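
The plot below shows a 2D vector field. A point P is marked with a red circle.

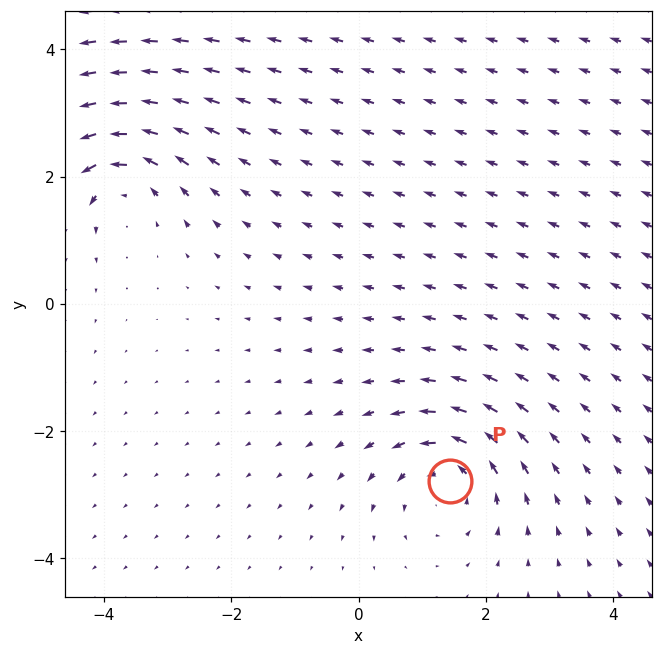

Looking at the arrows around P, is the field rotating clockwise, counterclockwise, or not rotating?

Near P at (1.4, -2.8) the arrows circulate counterclockwise. The curl (z-component) there is about +4; positive curl means counterclockwise rotation.

counterclockwise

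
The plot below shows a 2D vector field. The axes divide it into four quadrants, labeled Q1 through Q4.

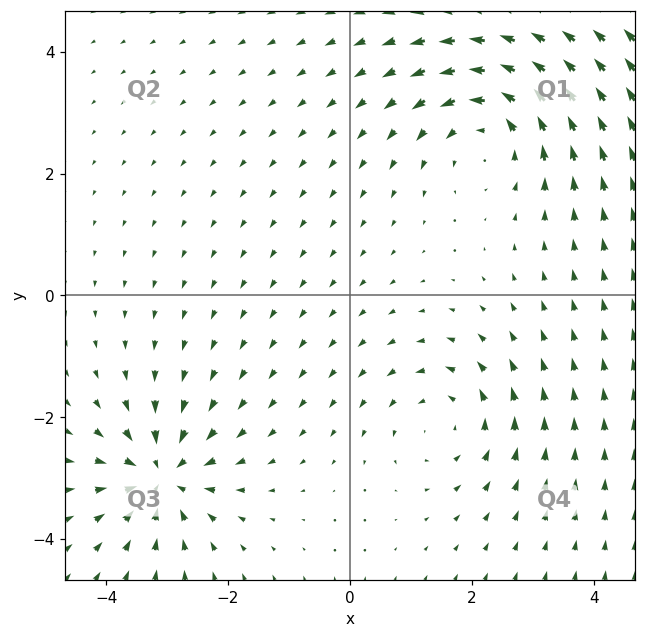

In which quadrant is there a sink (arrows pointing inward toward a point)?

The sink sits at approximately (-3.1, -3.0), which lies in quadrant Q3. The divergence there is about -6, negative as expected for a sink.

Q3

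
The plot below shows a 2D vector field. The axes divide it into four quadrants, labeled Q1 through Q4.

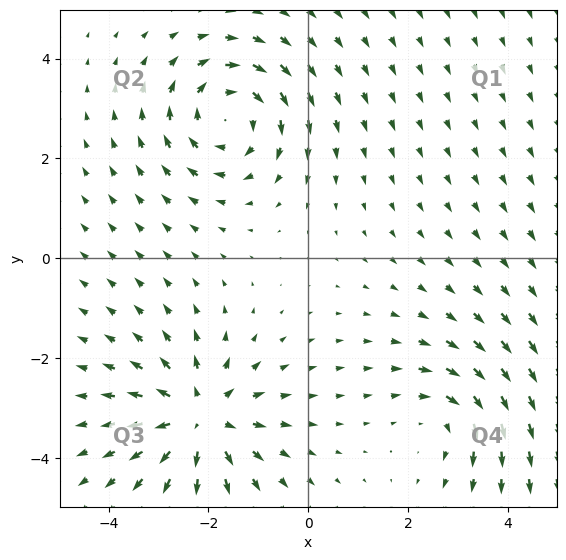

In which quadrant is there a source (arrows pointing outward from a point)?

Q3

The source sits at approximately (-2.2, -3.2), which lies in quadrant Q3. The divergence there is about +4, positive as expected for a source.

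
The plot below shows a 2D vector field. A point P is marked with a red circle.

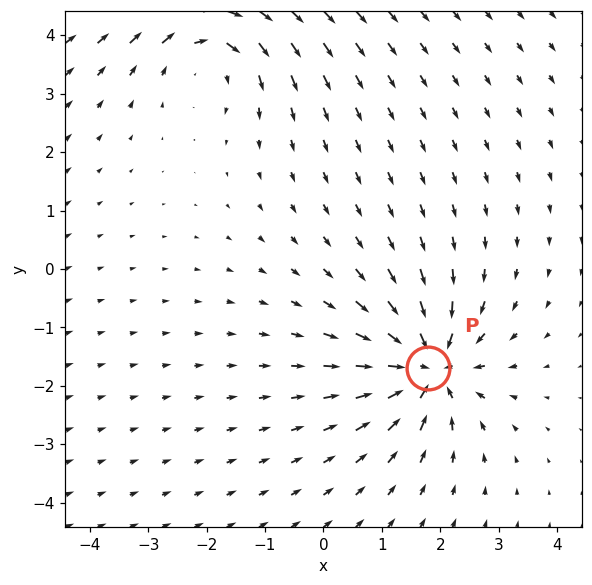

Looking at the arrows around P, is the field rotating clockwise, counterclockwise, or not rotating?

Near P at (1.8, -1.7) the arrows show no circulation. The curl there is ≈0.

not rotating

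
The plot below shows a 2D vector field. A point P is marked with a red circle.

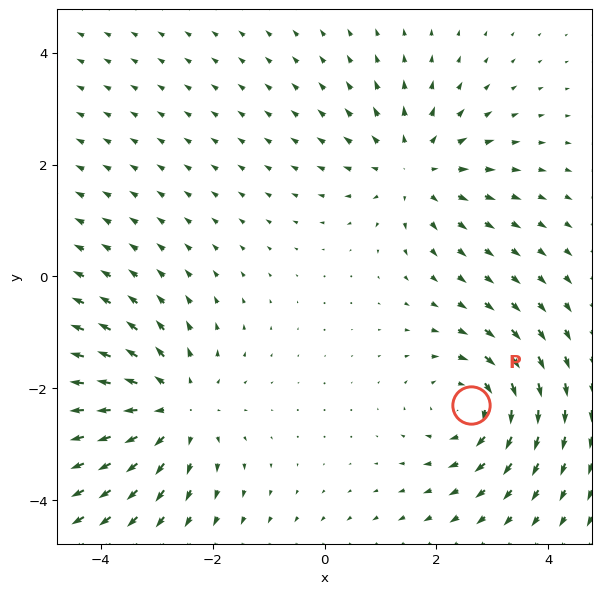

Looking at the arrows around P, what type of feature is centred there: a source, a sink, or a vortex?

vortex

At P (2.6, -2.3) the arrows circulate clockwise. Divergence ≈0, curl about -4 — near-zero divergence with nonzero curl is a vortex.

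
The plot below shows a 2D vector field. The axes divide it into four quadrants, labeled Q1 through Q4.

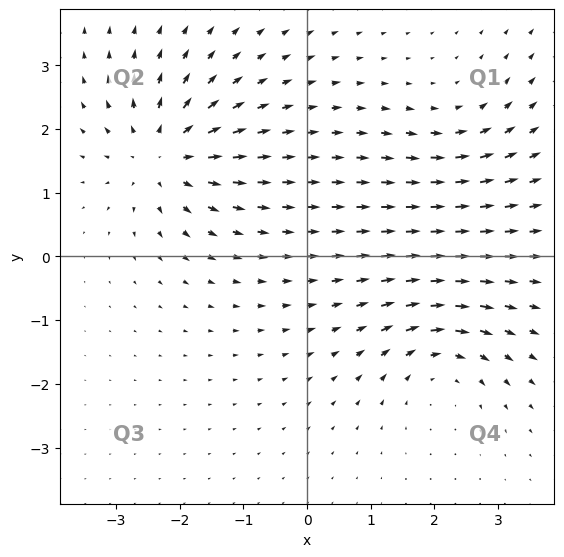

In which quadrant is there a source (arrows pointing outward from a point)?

The source sits at approximately (-2.3, 1.6), which lies in quadrant Q2. The divergence there is about +6, positive as expected for a source.

Q2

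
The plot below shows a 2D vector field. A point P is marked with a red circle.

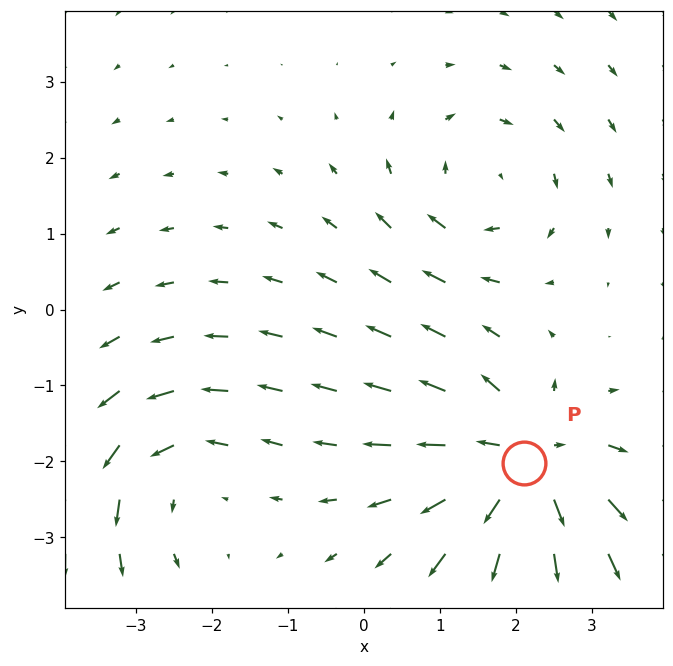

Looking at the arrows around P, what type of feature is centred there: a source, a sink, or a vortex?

At P (2.1, -2.0) the arrows spread outward. Divergence about +5, curl ≈0 — positive divergence with near-zero curl is a source.

source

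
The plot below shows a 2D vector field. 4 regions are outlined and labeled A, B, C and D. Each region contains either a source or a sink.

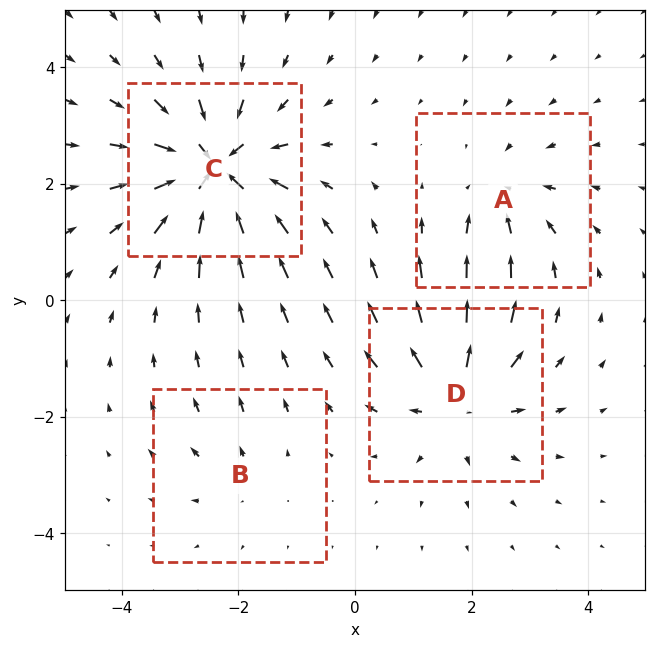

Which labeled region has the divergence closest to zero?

Divergence at each region's feature centre — A: about -4, B: about +2, C: about -7, D: about +5. Region B is closest to zero.

B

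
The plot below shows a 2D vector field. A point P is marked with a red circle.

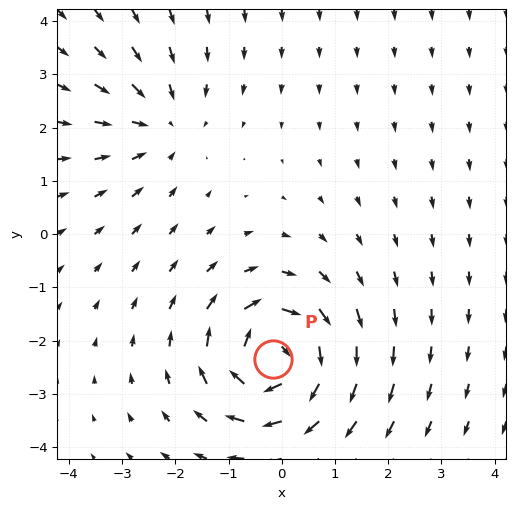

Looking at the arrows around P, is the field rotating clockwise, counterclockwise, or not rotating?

clockwise

Near P at (-0.2, -2.3) the arrows circulate clockwise. The curl (z-component) there is about -6; negative curl means clockwise rotation.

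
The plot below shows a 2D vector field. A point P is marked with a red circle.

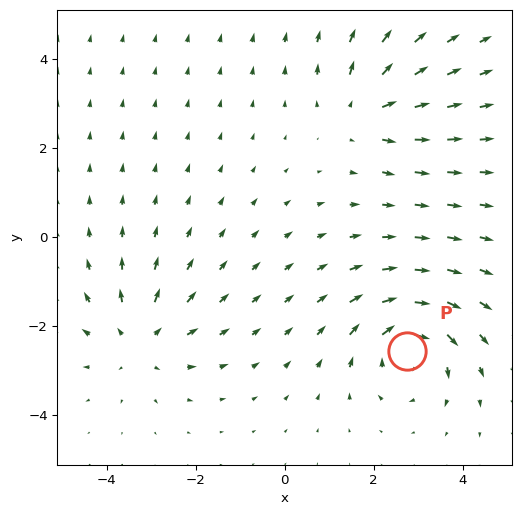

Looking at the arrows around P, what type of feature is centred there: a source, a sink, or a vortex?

vortex

At P (2.8, -2.5) the arrows circulate clockwise. Divergence ≈0, curl about -5 — near-zero divergence with nonzero curl is a vortex.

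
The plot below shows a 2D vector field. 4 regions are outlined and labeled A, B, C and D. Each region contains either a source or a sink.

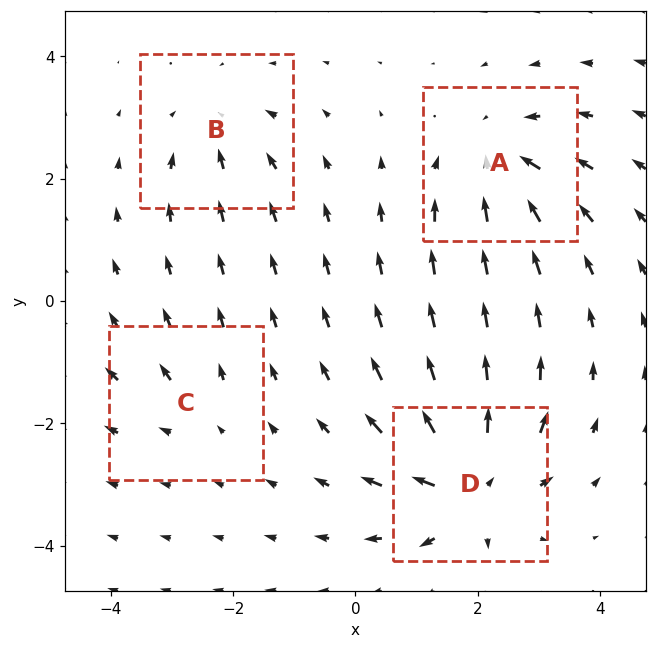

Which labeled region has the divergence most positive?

D

Divergence at each region's feature centre — A: about -6, B: about -4, C: about +2, D: about +8. Region D is most positive.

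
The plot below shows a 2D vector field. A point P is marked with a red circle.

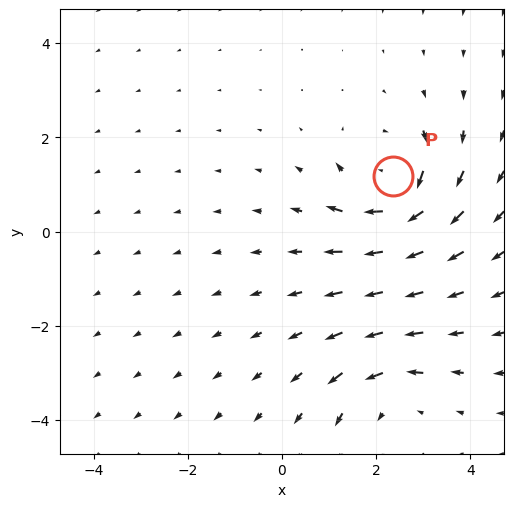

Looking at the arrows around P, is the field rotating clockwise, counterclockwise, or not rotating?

Near P at (2.4, 1.2) the arrows circulate clockwise. The curl (z-component) there is about -4; negative curl means clockwise rotation.

clockwise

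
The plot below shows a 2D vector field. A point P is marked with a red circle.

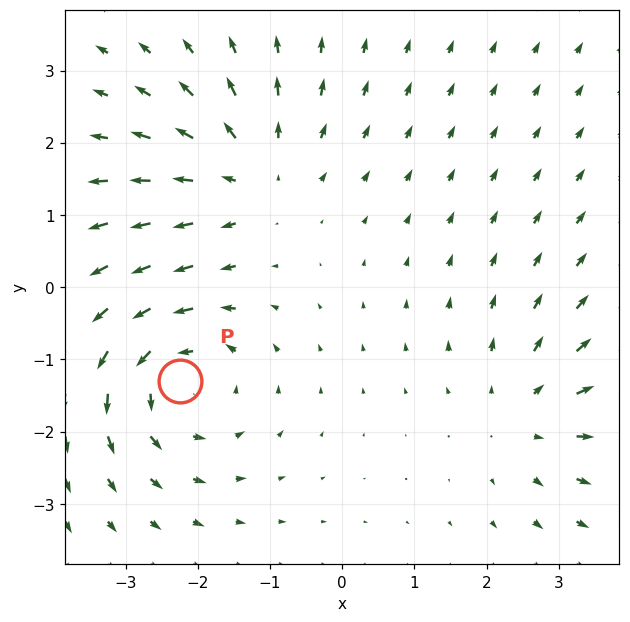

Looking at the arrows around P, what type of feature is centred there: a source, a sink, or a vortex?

At P (-2.2, -1.3) the arrows circulate counterclockwise. Divergence ≈0, curl about +5 — near-zero divergence with nonzero curl is a vortex.

vortex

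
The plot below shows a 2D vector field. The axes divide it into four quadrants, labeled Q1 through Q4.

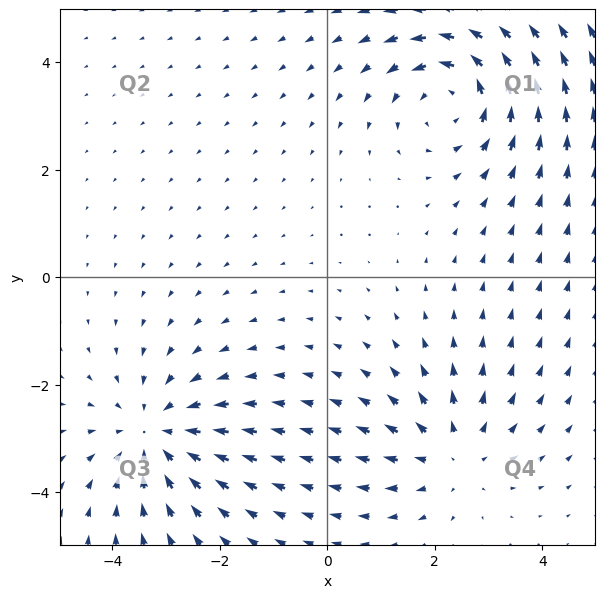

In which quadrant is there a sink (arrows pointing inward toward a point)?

The sink sits at approximately (-3.2, -2.9), which lies in quadrant Q3. The divergence there is about -3, negative as expected for a sink.

Q3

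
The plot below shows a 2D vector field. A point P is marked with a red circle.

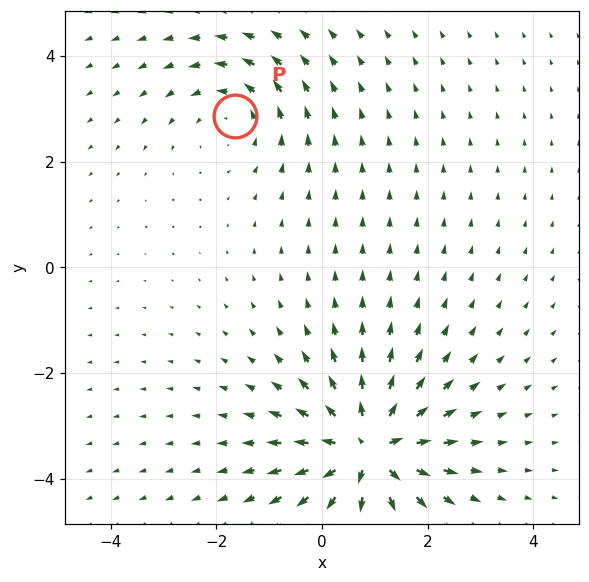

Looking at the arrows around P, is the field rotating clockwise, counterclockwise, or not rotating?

counterclockwise

Near P at (-1.7, 2.9) the arrows circulate counterclockwise. The curl (z-component) there is about +3; positive curl means counterclockwise rotation.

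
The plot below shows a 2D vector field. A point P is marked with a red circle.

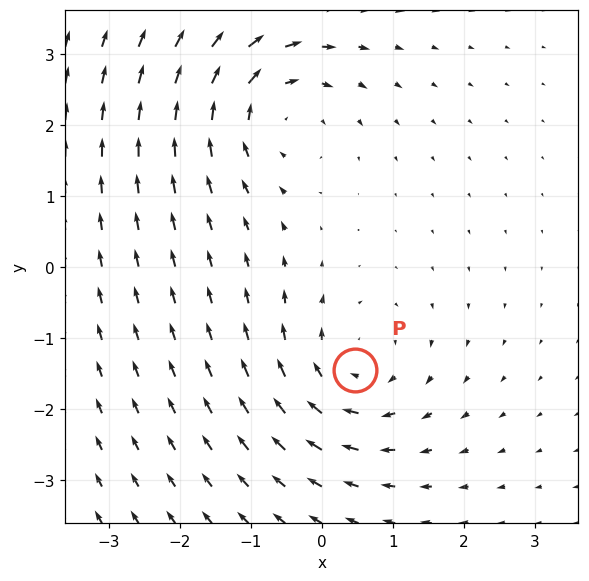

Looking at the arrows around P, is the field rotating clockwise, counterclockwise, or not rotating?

Near P at (0.5, -1.5) the arrows circulate clockwise. The curl (z-component) there is about -4; negative curl means clockwise rotation.

clockwise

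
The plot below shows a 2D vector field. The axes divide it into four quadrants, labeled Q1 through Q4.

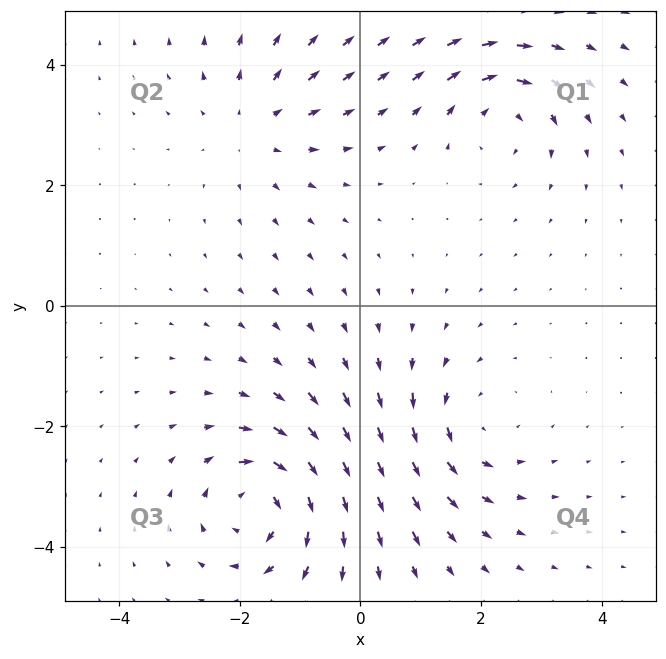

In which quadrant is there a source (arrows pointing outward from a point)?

The source sits at approximately (-1.8, 3.0), which lies in quadrant Q2. The divergence there is about +3, positive as expected for a source.

Q2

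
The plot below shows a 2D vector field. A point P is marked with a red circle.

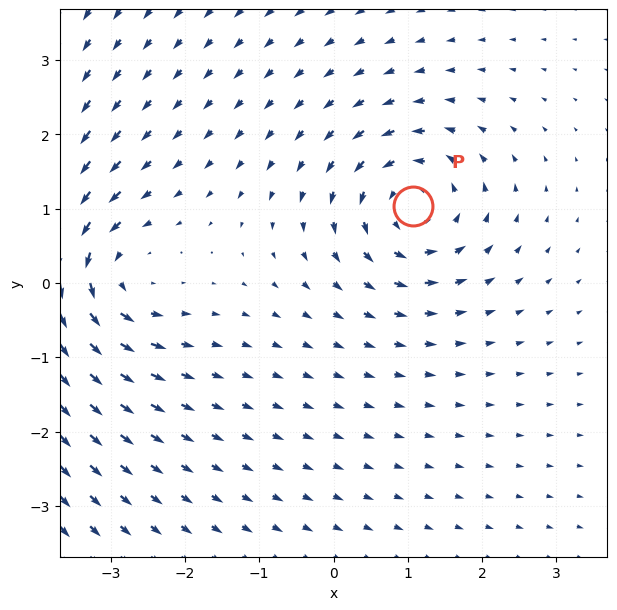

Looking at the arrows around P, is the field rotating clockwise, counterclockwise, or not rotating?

counterclockwise

Near P at (1.1, 1.0) the arrows circulate counterclockwise. The curl (z-component) there is about +4; positive curl means counterclockwise rotation.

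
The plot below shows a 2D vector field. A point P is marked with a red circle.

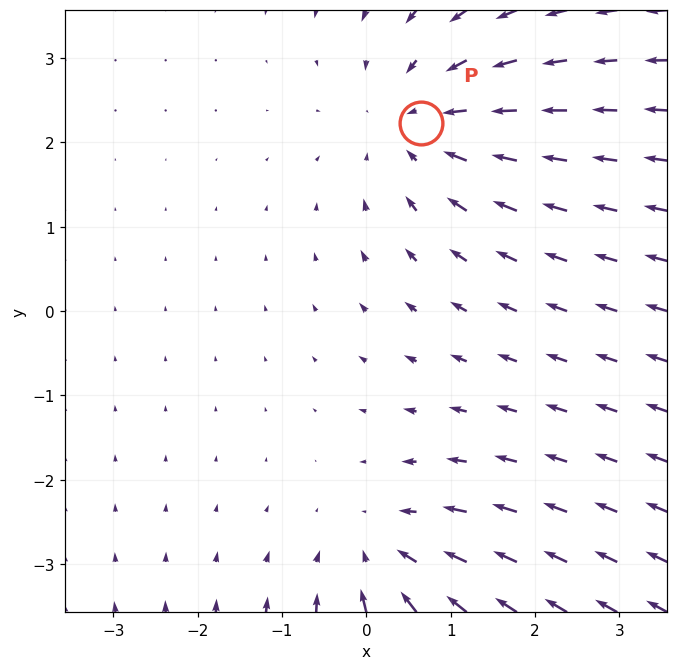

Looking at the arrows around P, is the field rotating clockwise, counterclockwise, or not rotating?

not rotating

Near P at (0.7, 2.2) the arrows show no circulation. The curl there is ≈0.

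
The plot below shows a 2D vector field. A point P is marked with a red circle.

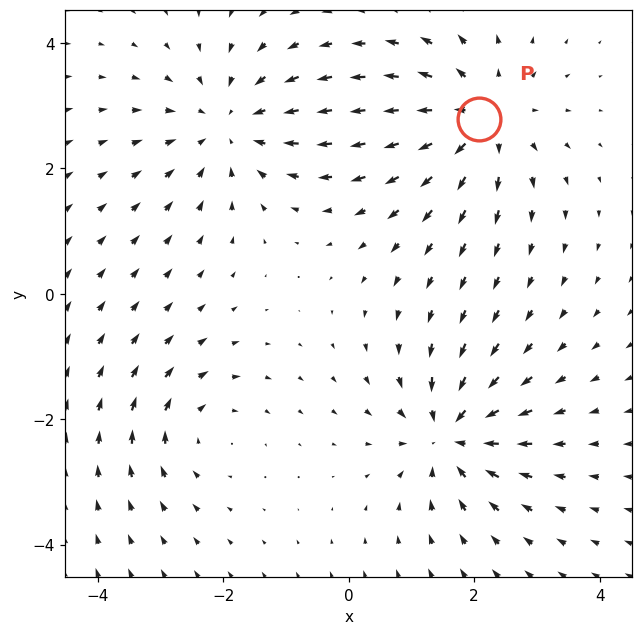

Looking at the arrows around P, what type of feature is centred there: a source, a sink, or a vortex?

At P (2.1, 2.8) the arrows spread outward. Divergence about +4, curl ≈0 — positive divergence with near-zero curl is a source.

source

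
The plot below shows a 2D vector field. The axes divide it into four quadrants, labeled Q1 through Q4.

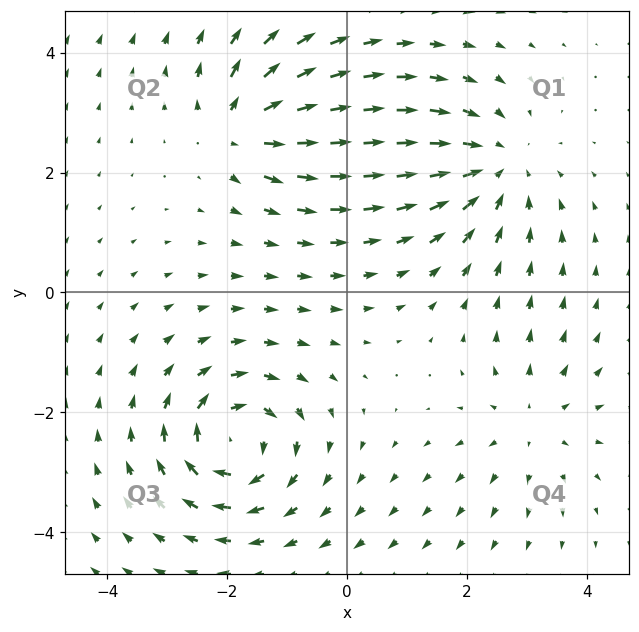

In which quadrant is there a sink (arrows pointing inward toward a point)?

Q1

The sink sits at approximately (2.5, 2.1), which lies in quadrant Q1. The divergence there is about -3, negative as expected for a sink.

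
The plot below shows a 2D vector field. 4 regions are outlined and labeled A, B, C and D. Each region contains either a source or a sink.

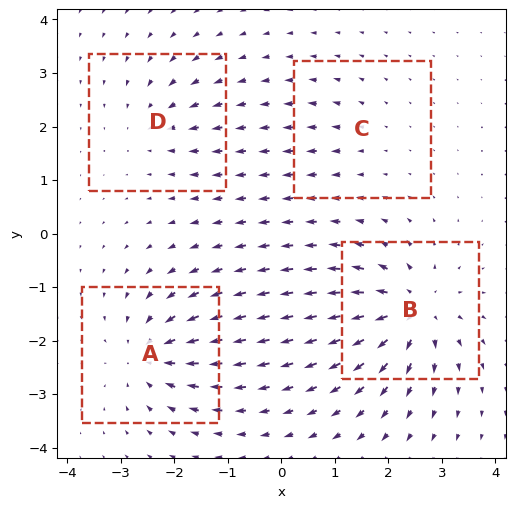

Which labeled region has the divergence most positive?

Divergence at each region's feature centre — A: about -6, B: about +7, C: about +2, D: about -4. Region B is most positive.

B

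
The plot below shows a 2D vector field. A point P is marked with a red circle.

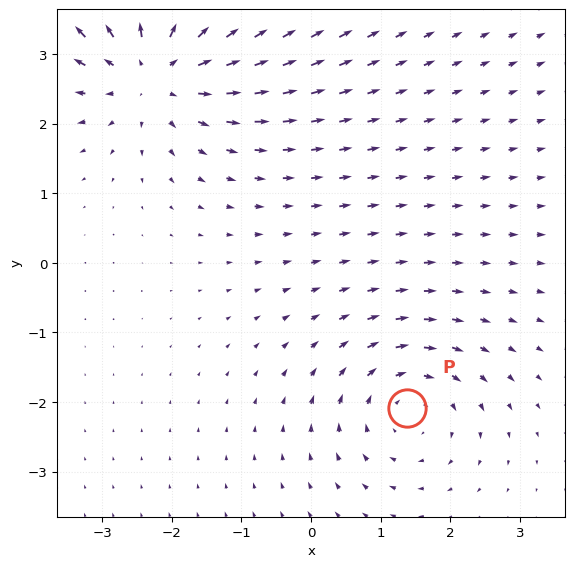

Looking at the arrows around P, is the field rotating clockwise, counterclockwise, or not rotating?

Near P at (1.4, -2.1) the arrows circulate clockwise. The curl (z-component) there is about -3; negative curl means clockwise rotation.

clockwise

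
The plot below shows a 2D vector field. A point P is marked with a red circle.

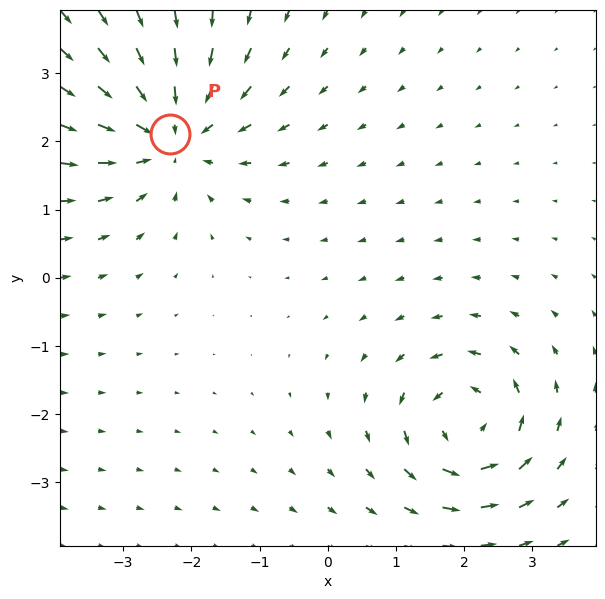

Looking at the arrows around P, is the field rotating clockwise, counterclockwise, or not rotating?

not rotating

Near P at (-2.3, 2.1) the arrows show no circulation. The curl there is ≈0.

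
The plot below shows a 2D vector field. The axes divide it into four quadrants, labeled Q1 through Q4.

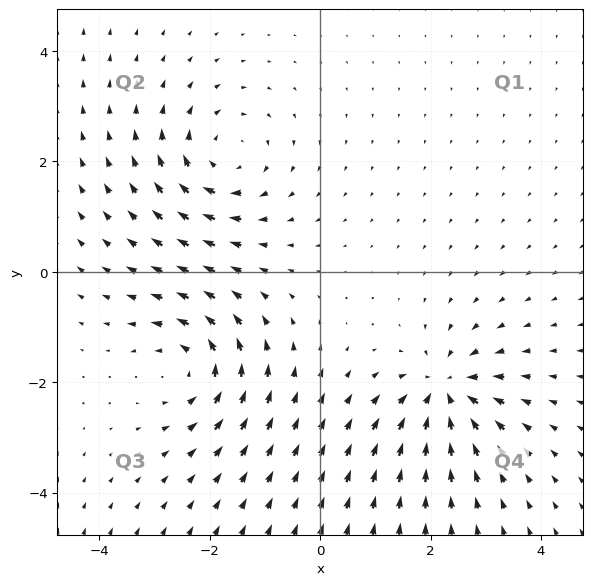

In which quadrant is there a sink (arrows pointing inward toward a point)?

The sink sits at approximately (2.3, -2.2), which lies in quadrant Q4. The divergence there is about -5, negative as expected for a sink.

Q4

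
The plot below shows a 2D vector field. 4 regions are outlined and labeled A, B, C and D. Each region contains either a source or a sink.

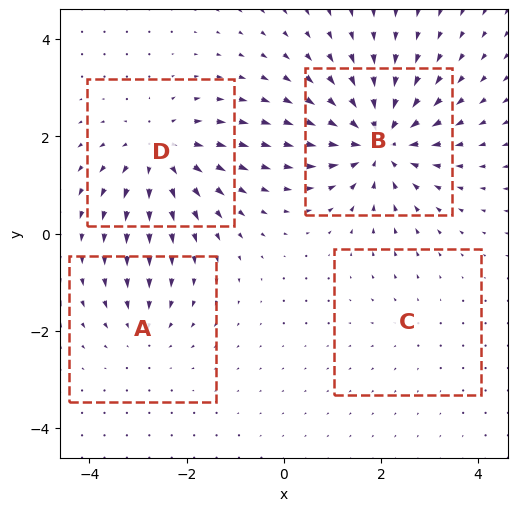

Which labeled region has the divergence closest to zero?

Divergence at each region's feature centre — A: about -3, B: about -7, C: about +2, D: about +5. Region C is closest to zero.

C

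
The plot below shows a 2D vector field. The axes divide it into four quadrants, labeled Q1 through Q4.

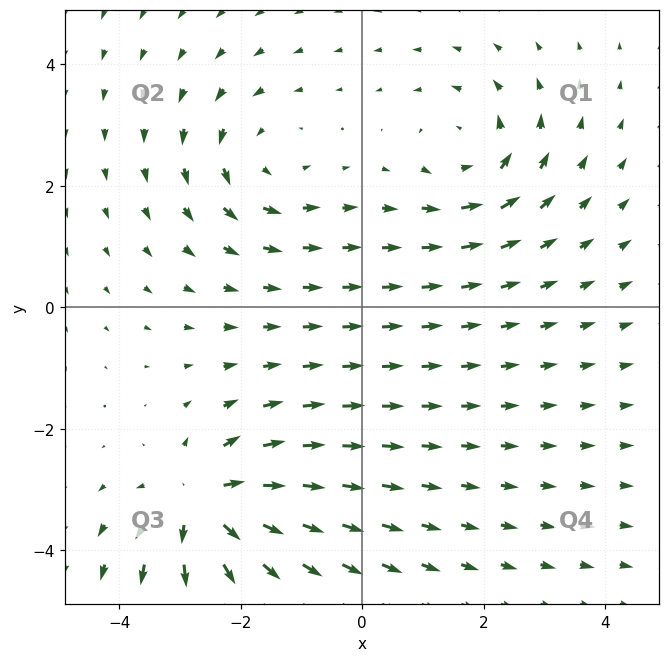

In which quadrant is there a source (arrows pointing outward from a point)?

Q3

The source sits at approximately (-2.6, -3.3), which lies in quadrant Q3. The divergence there is about +4, positive as expected for a source.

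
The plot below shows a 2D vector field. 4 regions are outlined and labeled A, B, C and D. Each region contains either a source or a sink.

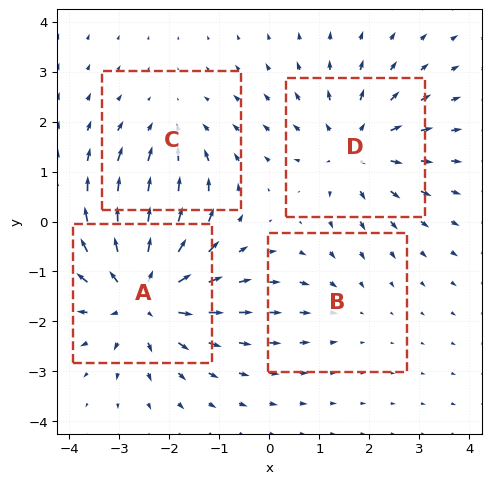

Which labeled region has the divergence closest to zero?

Divergence at each region's feature centre — A: about +6, B: about -2, C: about -3, D: about +4. Region B is closest to zero.

B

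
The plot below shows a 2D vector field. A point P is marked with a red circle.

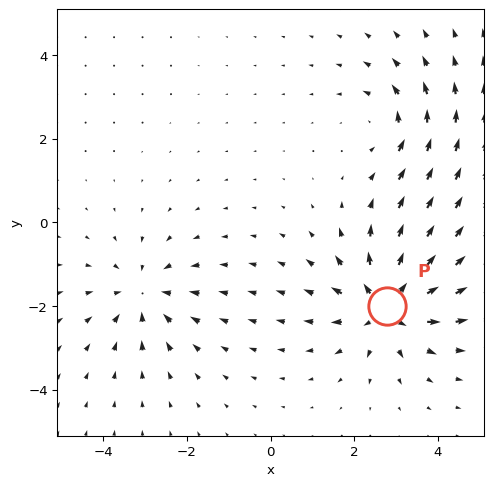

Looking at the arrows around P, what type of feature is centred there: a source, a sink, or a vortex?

At P (2.8, -2.0) the arrows spread outward. Divergence about +5, curl ≈0 — positive divergence with near-zero curl is a source.

source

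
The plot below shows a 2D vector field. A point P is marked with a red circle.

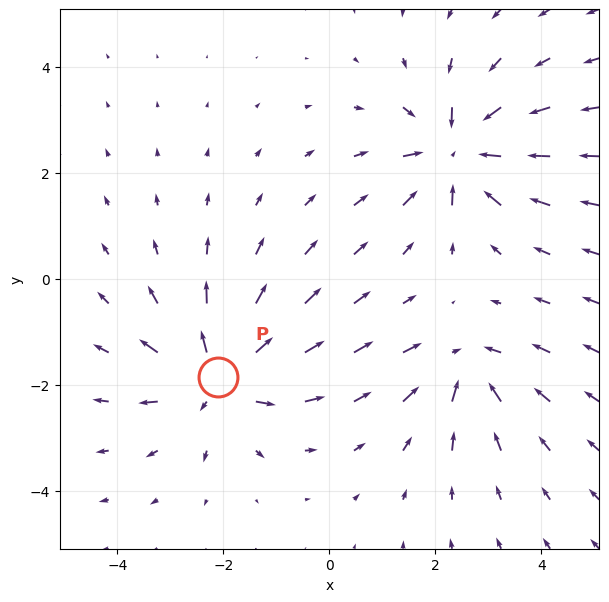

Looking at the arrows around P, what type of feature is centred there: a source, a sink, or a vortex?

source

At P (-2.1, -1.9) the arrows spread outward. Divergence about +5, curl ≈0 — positive divergence with near-zero curl is a source.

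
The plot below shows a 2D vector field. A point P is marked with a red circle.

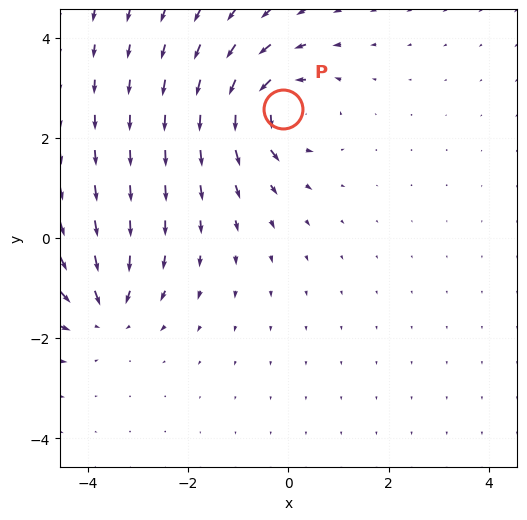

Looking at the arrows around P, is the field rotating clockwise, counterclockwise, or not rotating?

Near P at (-0.1, 2.6) the arrows circulate counterclockwise. The curl (z-component) there is about +5; positive curl means counterclockwise rotation.

counterclockwise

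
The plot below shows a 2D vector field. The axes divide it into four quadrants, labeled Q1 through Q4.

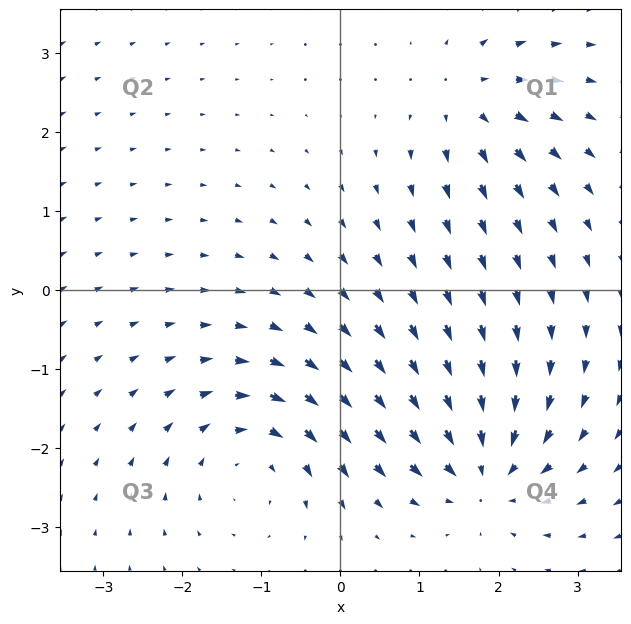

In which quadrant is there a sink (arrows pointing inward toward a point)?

Q4

The sink sits at approximately (1.8, -2.3), which lies in quadrant Q4. The divergence there is about -6, negative as expected for a sink.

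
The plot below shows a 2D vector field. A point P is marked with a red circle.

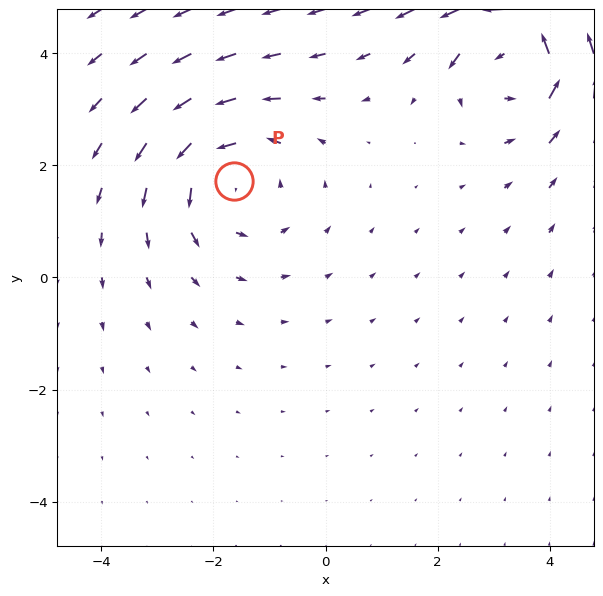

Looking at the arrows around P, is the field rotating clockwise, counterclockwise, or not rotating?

counterclockwise

Near P at (-1.6, 1.7) the arrows circulate counterclockwise. The curl (z-component) there is about +3; positive curl means counterclockwise rotation.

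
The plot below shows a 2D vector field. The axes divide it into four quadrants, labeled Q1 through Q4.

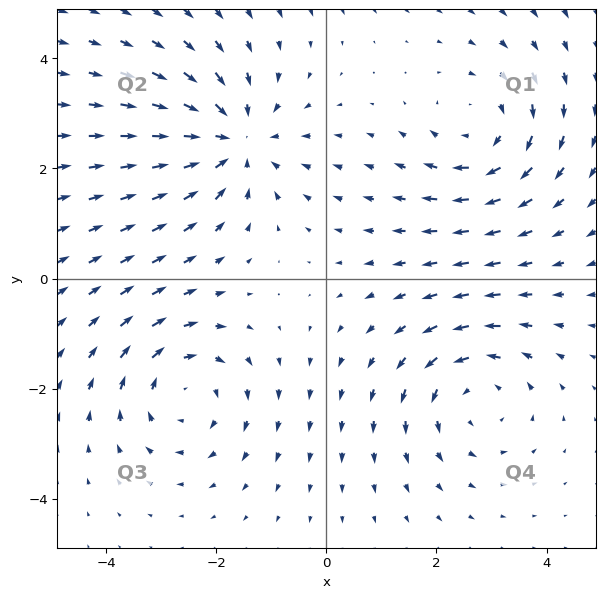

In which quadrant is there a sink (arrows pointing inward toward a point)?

Q2

The sink sits at approximately (-1.7, 2.5), which lies in quadrant Q2. The divergence there is about -3, negative as expected for a sink.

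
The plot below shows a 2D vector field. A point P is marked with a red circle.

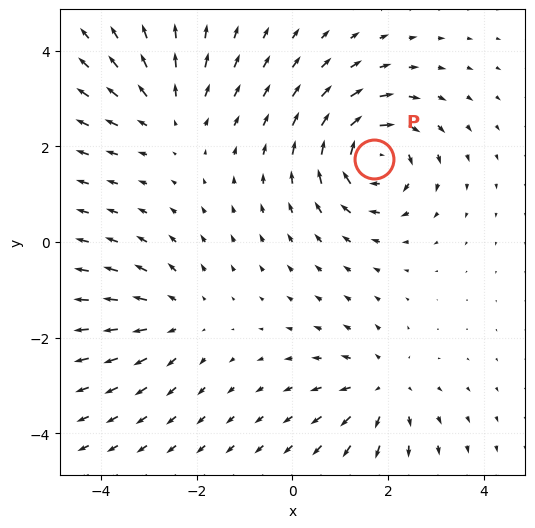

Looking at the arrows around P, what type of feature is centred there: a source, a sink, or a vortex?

At P (1.7, 1.7) the arrows circulate clockwise. Divergence ≈0, curl about -7 — near-zero divergence with nonzero curl is a vortex.

vortex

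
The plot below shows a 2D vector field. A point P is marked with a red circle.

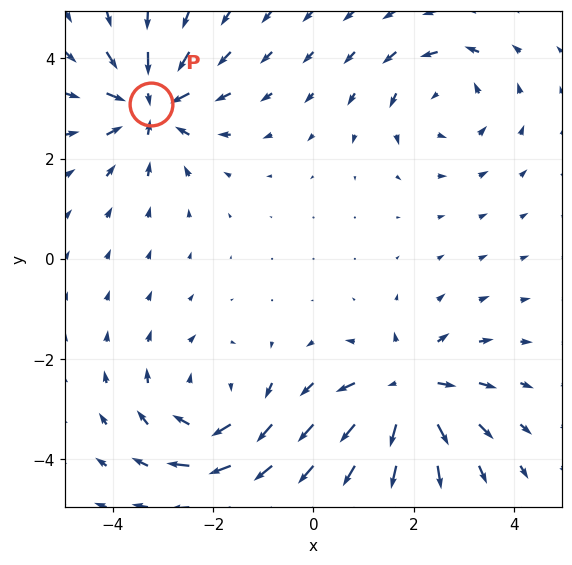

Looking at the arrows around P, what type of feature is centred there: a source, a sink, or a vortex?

At P (-3.2, 3.1) the arrows converge inward. Divergence about -5, curl ≈0 — negative divergence with near-zero curl is a sink.

sink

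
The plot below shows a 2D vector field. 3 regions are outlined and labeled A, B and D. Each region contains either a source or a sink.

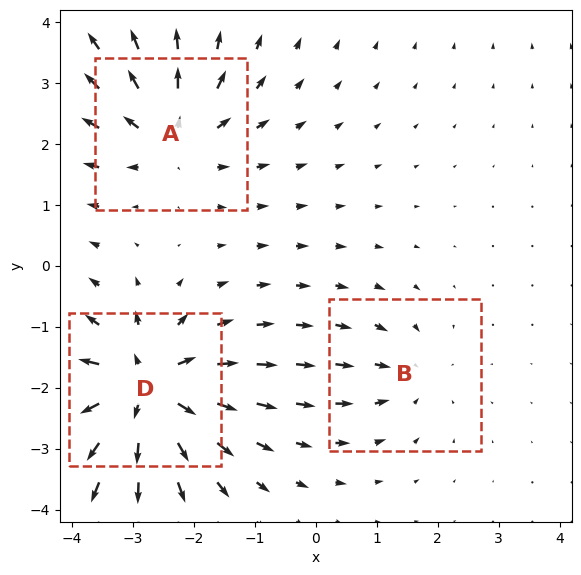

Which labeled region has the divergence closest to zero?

B

Divergence at each region's feature centre — A: about +4, B: about -2, D: about +6. Region B is closest to zero.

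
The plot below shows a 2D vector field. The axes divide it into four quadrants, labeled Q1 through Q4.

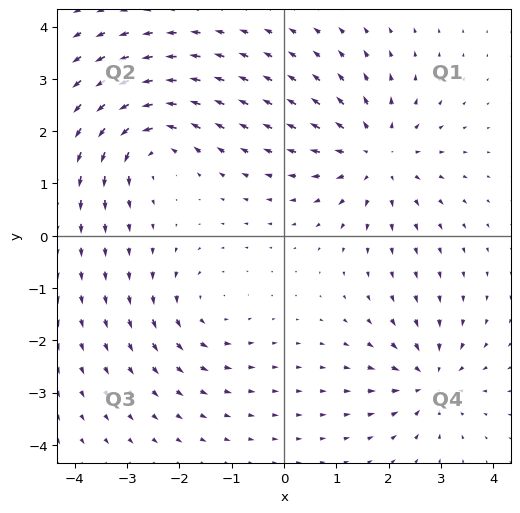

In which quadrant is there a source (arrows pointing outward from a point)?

The source sits at approximately (1.8, 1.5), which lies in quadrant Q1. The divergence there is about +5, positive as expected for a source.

Q1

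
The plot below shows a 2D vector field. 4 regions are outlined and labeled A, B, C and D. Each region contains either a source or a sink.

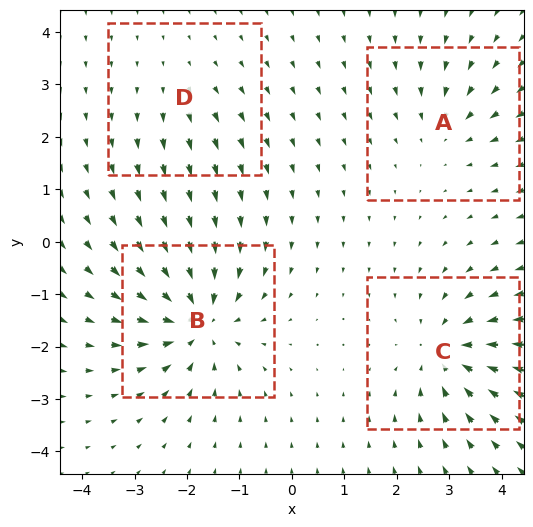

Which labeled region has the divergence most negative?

Divergence at each region's feature centre — A: about -3, B: about -7, C: about -6, D: about +2. Region B is most negative.

B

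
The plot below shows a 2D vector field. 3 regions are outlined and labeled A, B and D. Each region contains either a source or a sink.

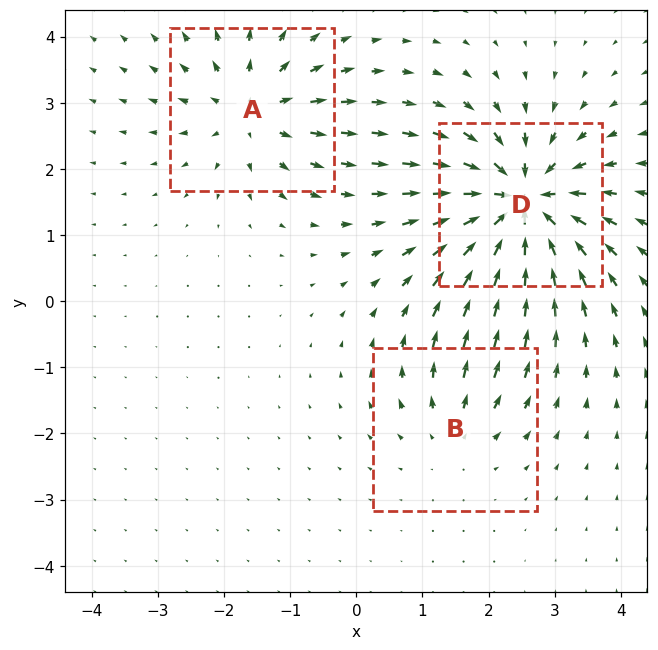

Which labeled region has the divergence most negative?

Divergence at each region's feature centre — A: about +4, B: about +2, D: about -6. Region D is most negative.

D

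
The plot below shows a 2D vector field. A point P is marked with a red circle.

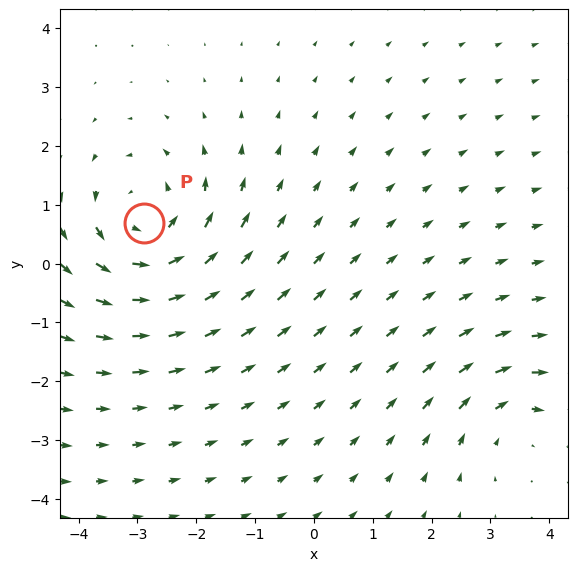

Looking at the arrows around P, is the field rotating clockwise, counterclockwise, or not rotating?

Near P at (-2.9, 0.7) the arrows circulate counterclockwise. The curl (z-component) there is about +4; positive curl means counterclockwise rotation.

counterclockwise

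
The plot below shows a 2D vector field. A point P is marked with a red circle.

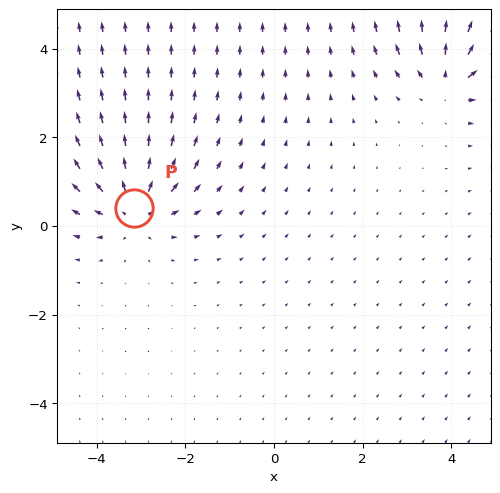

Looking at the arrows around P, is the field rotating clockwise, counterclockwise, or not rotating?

not rotating

Near P at (-3.2, 0.4) the arrows show no circulation. The curl there is ≈0.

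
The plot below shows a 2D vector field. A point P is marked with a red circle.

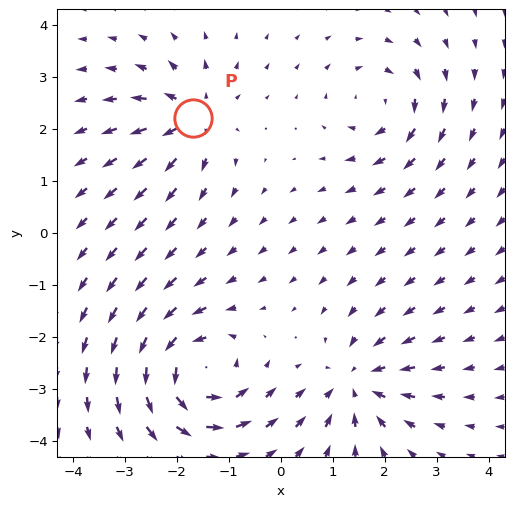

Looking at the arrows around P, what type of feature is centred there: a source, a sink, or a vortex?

At P (-1.7, 2.2) the arrows spread outward. Divergence about +4, curl ≈0 — positive divergence with near-zero curl is a source.

source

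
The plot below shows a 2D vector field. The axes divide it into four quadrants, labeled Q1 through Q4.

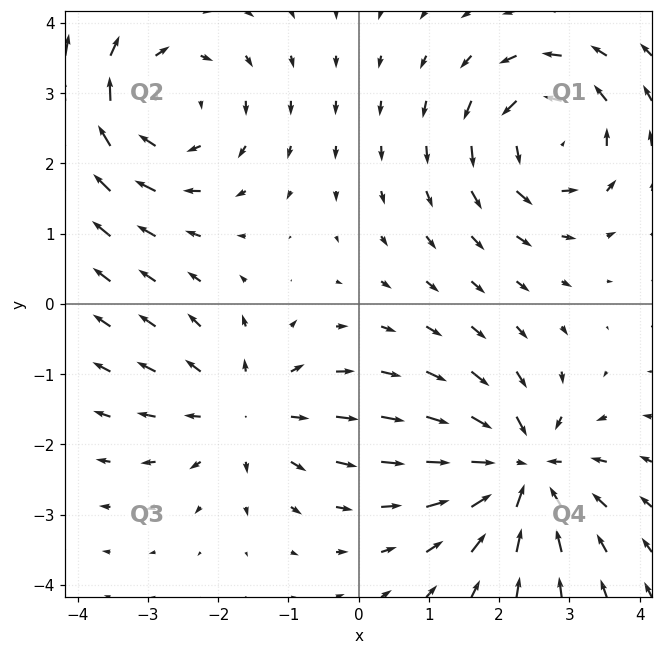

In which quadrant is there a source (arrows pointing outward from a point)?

Q3

The source sits at approximately (-1.6, -1.5), which lies in quadrant Q3. The divergence there is about +3, positive as expected for a source.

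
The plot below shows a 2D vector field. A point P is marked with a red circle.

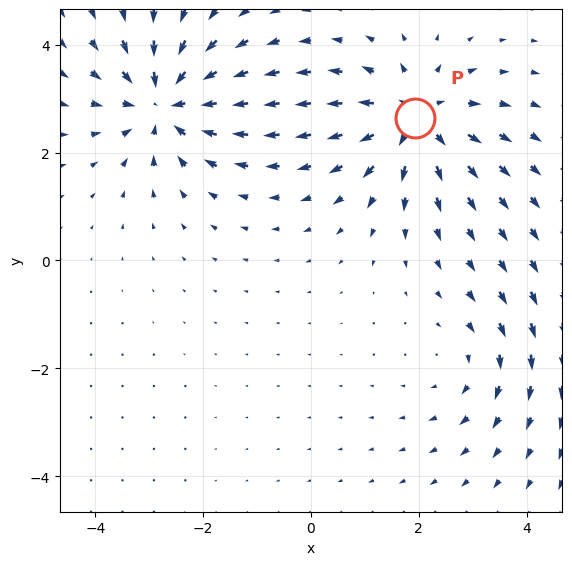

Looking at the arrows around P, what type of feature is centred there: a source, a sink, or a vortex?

At P (1.9, 2.6) the arrows spread outward. Divergence about +5, curl ≈0 — positive divergence with near-zero curl is a source.

source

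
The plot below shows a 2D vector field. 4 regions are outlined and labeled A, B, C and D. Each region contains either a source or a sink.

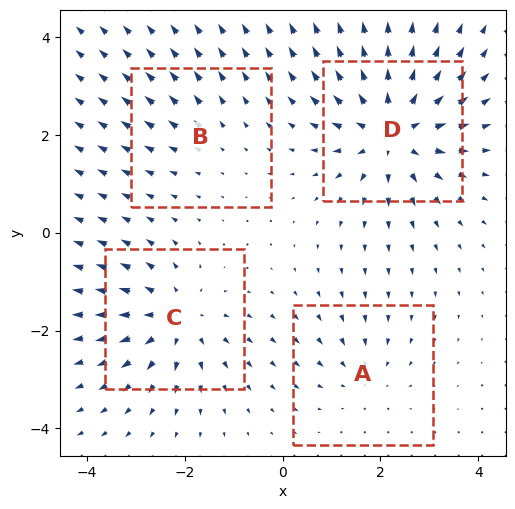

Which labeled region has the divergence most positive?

Divergence at each region's feature centre — A: about -3, B: about +2, C: about +5, D: about +7. Region D is most positive.

D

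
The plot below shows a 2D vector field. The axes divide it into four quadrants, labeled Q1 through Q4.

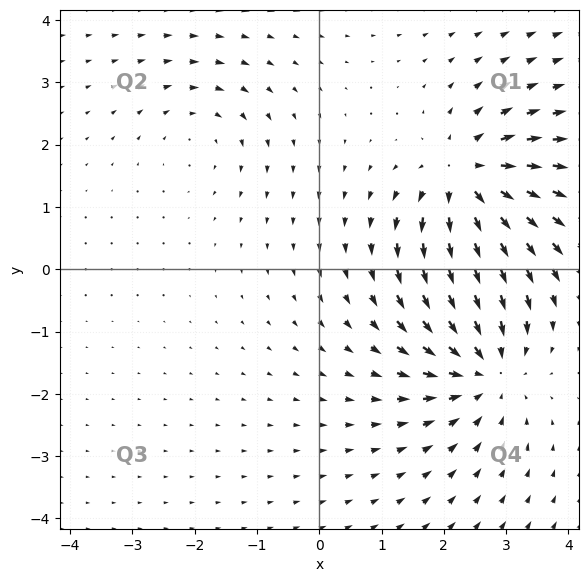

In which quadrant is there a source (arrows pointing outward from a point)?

Q1

The source sits at approximately (2.4, 1.4), which lies in quadrant Q1. The divergence there is about +6, positive as expected for a source.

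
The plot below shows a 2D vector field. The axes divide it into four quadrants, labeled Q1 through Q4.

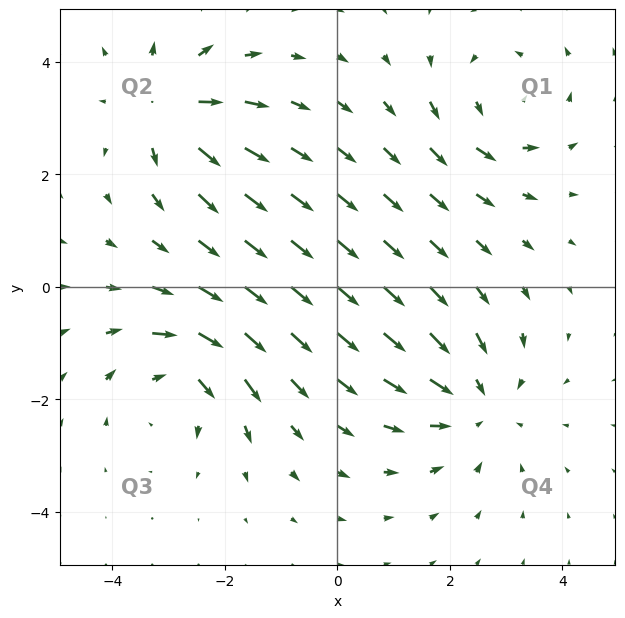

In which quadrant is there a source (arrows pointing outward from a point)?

Q2

The source sits at approximately (-3.0, 3.2), which lies in quadrant Q2. The divergence there is about +5, positive as expected for a source.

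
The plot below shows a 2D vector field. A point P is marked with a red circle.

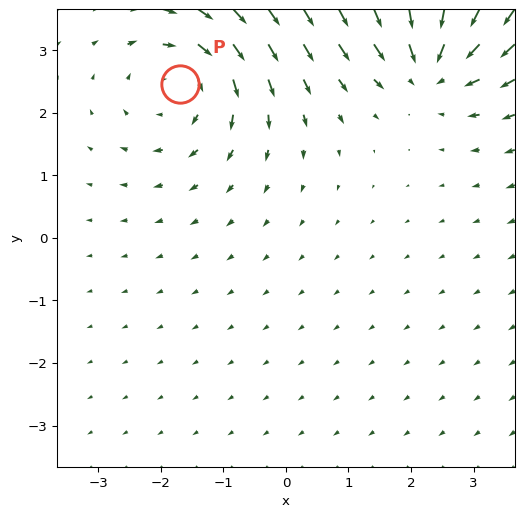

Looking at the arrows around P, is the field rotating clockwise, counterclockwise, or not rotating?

clockwise

Near P at (-1.7, 2.5) the arrows circulate clockwise. The curl (z-component) there is about -4; negative curl means clockwise rotation.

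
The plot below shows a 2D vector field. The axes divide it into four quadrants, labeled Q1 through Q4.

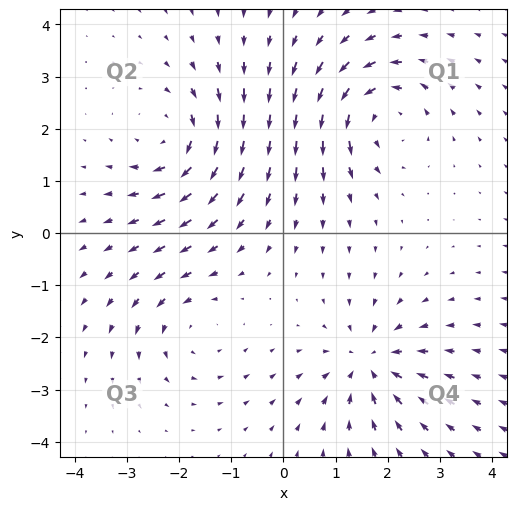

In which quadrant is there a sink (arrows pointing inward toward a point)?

Q4

The sink sits at approximately (1.7, -2.5), which lies in quadrant Q4. The divergence there is about -4, negative as expected for a sink.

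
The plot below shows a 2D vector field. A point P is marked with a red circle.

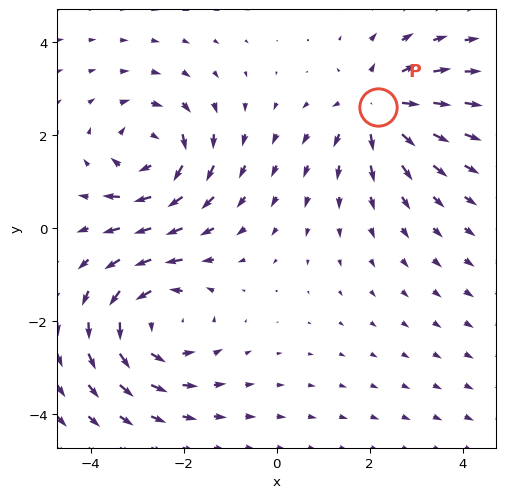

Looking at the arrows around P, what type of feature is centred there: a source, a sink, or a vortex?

source

At P (2.2, 2.6) the arrows spread outward. Divergence about +4, curl ≈0 — positive divergence with near-zero curl is a source.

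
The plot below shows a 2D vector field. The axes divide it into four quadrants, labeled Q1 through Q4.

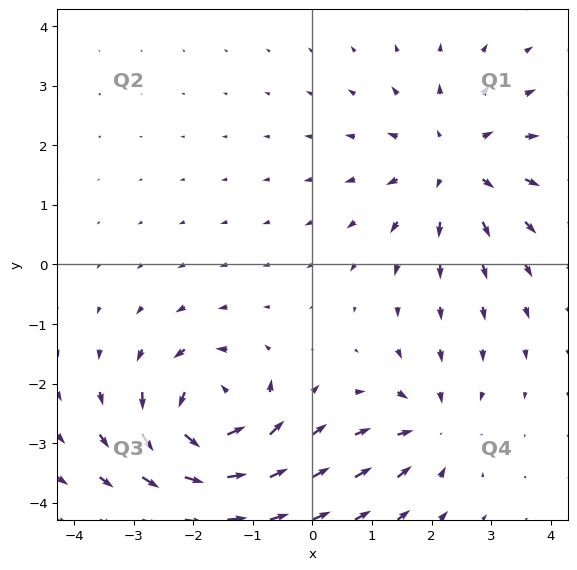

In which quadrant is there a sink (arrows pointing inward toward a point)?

The sink sits at approximately (2.0, -2.7), which lies in quadrant Q4. The divergence there is about -4, negative as expected for a sink.

Q4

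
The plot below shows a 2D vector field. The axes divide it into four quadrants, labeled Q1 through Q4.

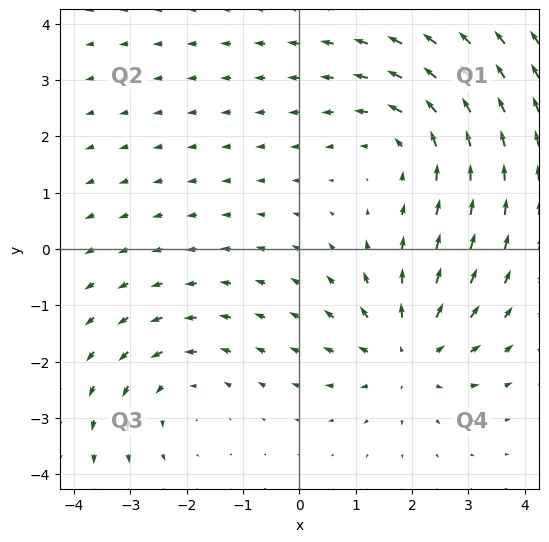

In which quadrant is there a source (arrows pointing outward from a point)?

Q4

The source sits at approximately (1.9, -1.9), which lies in quadrant Q4. The divergence there is about +4, positive as expected for a source.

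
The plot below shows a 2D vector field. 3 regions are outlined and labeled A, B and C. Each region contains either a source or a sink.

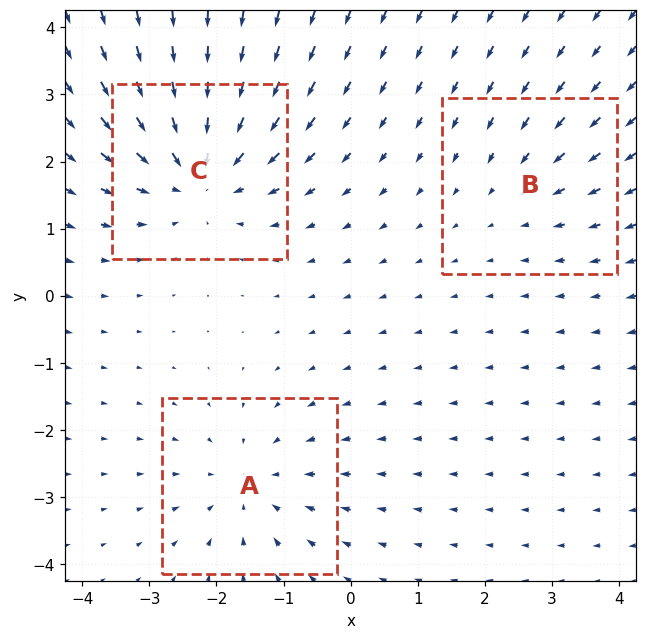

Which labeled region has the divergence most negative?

Divergence at each region's feature centre — A: about -3, B: about -2, C: about -5. Region C is most negative.

C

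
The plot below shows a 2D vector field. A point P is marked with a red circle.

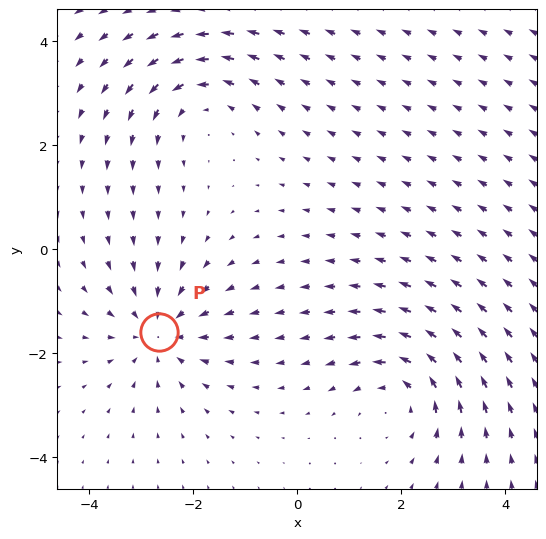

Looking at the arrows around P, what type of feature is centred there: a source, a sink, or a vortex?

sink

At P (-2.7, -1.6) the arrows converge inward. Divergence about -5, curl ≈0 — negative divergence with near-zero curl is a sink.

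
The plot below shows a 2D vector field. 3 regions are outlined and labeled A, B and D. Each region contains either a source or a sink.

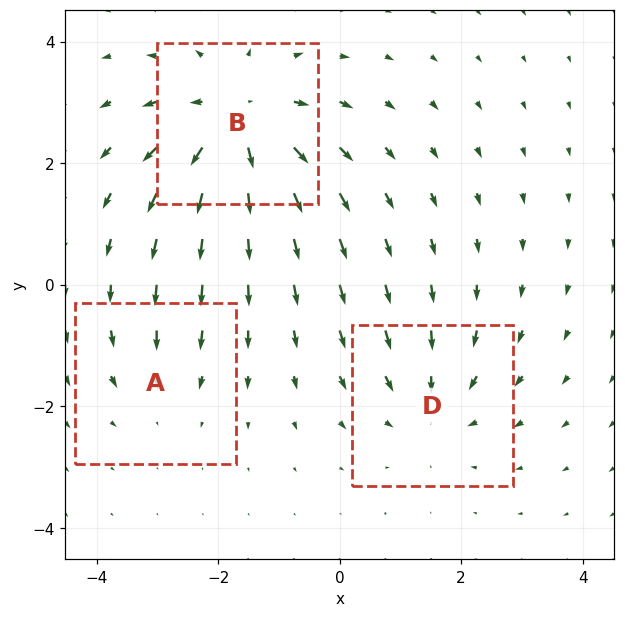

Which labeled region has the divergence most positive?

B

Divergence at each region's feature centre — A: about -2, B: about +5, D: about -3. Region B is most positive.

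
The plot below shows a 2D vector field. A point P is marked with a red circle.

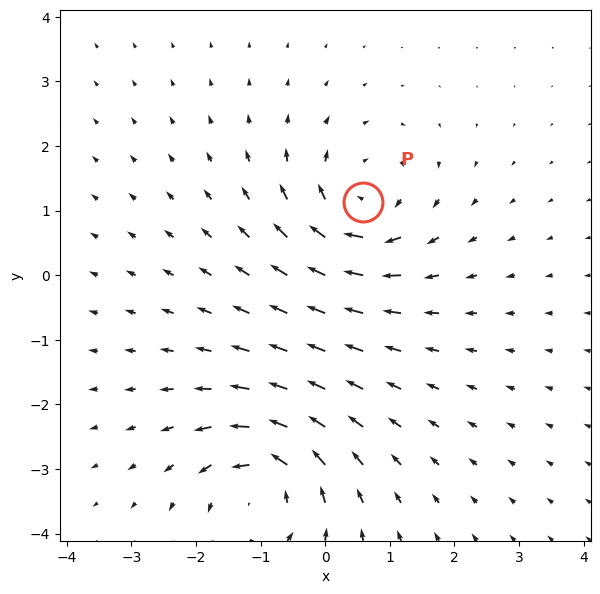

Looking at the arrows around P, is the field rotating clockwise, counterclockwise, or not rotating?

clockwise

Near P at (0.6, 1.1) the arrows circulate clockwise. The curl (z-component) there is about -5; negative curl means clockwise rotation.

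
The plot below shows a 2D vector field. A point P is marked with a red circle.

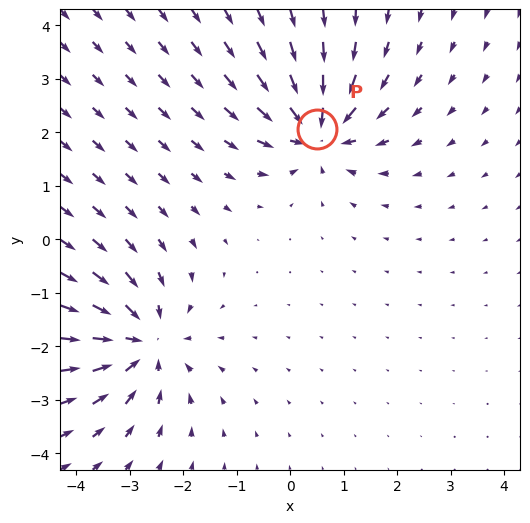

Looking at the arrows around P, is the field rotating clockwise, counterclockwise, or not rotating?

not rotating

Near P at (0.5, 2.1) the arrows show no circulation. The curl there is ≈0.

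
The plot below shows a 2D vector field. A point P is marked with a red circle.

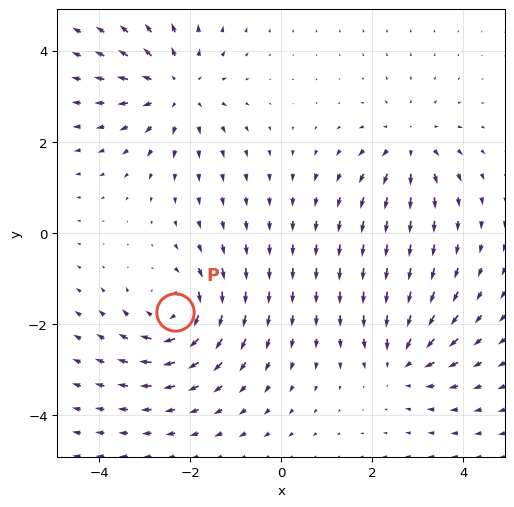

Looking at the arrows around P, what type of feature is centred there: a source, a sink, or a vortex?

At P (-2.3, -1.7) the arrows circulate clockwise. Divergence ≈0, curl about -5 — near-zero divergence with nonzero curl is a vortex.

vortex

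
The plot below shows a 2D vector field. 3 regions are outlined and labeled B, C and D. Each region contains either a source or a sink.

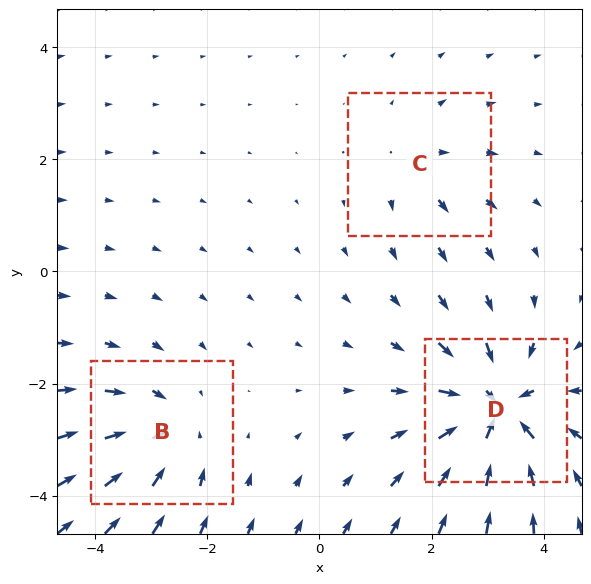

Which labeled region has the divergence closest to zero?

Divergence at each region's feature centre — B: about -3, C: about +2, D: about -5. Region C is closest to zero.

C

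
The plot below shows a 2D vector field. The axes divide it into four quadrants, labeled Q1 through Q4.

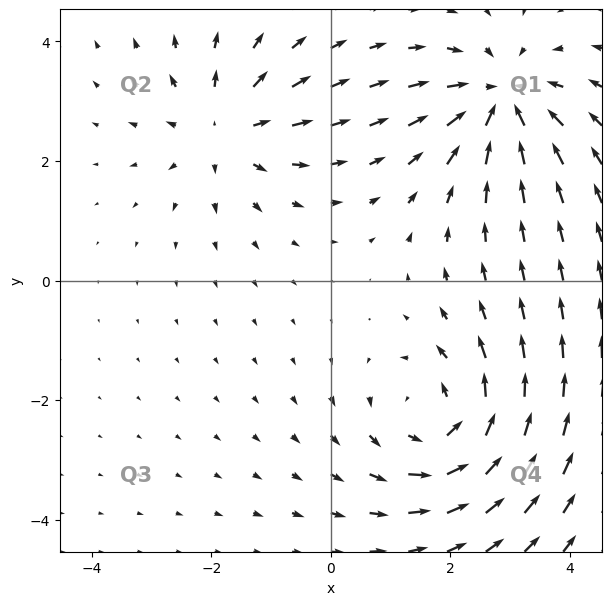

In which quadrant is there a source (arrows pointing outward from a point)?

Q2

The source sits at approximately (-1.8, 2.5), which lies in quadrant Q2. The divergence there is about +3, positive as expected for a source.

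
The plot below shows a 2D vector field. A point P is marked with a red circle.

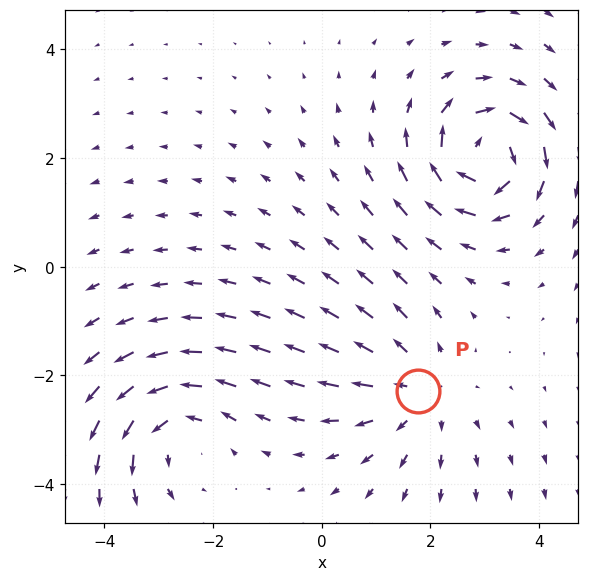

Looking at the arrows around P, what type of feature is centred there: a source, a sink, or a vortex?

source

At P (1.8, -2.3) the arrows spread outward. Divergence about +2, curl ≈0 — positive divergence with near-zero curl is a source.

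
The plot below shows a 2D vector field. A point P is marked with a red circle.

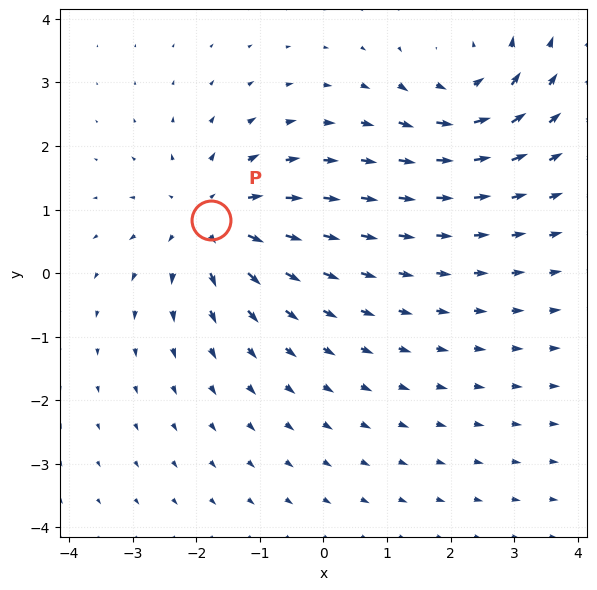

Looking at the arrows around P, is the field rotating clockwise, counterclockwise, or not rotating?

not rotating

Near P at (-1.8, 0.8) the arrows show no circulation. The curl there is ≈0.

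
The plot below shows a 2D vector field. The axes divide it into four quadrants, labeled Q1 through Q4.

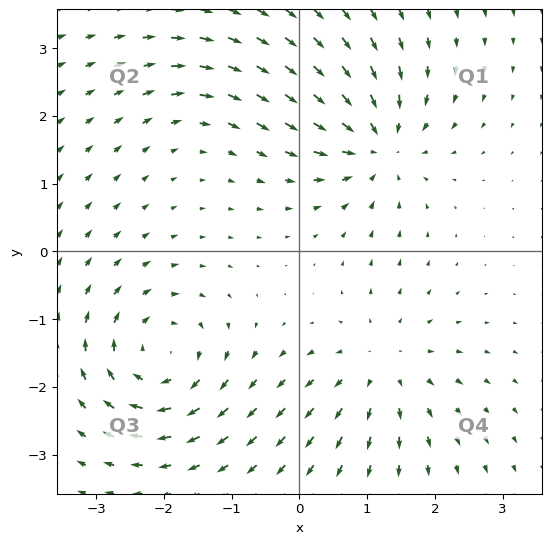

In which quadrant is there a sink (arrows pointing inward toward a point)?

Q1

The sink sits at approximately (1.2, 1.6), which lies in quadrant Q1. The divergence there is about -7, negative as expected for a sink.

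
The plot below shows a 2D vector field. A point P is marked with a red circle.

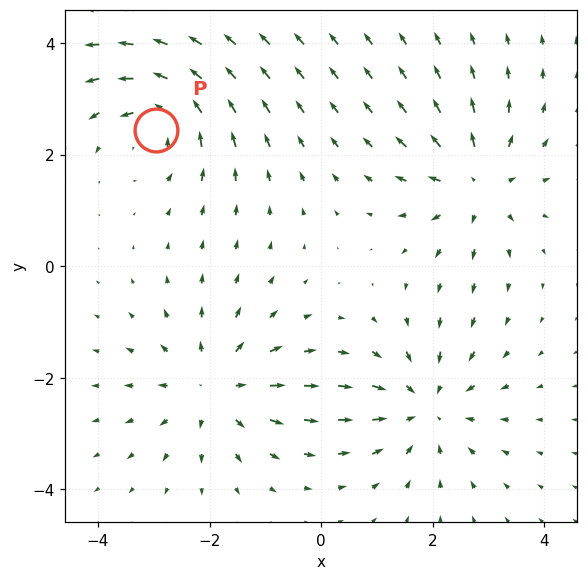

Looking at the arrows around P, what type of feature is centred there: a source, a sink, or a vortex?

vortex

At P (-3.0, 2.4) the arrows circulate counterclockwise. Divergence ≈0, curl about +4 — near-zero divergence with nonzero curl is a vortex.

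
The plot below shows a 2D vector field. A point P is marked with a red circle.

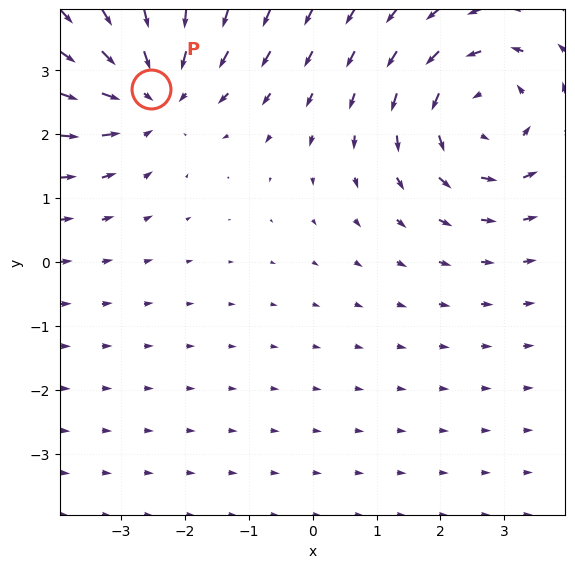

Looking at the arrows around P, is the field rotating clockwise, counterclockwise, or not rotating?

Near P at (-2.5, 2.7) the arrows show no circulation. The curl there is ≈0.

not rotating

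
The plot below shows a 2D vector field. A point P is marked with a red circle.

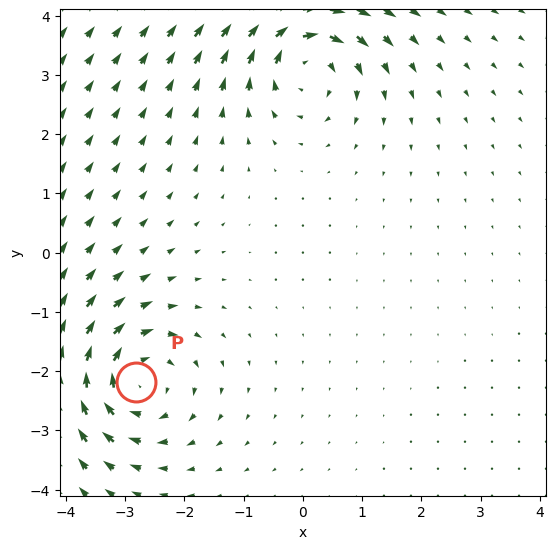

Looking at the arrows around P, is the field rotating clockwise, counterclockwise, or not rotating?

Near P at (-2.8, -2.2) the arrows circulate clockwise. The curl (z-component) there is about -5; negative curl means clockwise rotation.

clockwise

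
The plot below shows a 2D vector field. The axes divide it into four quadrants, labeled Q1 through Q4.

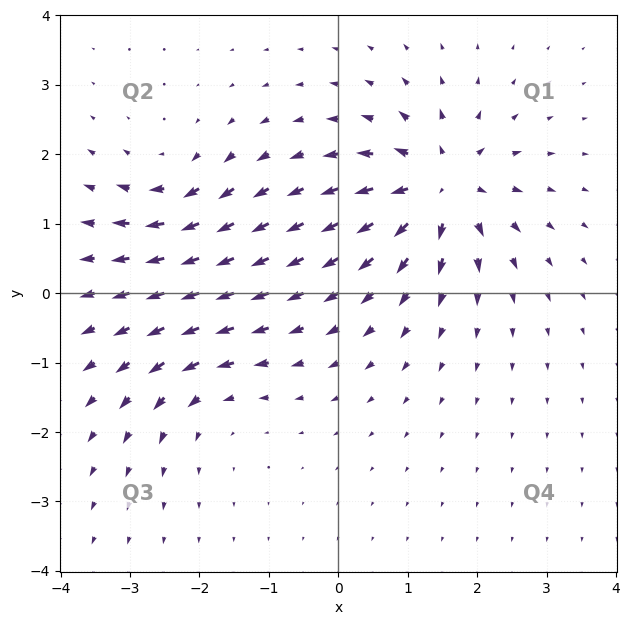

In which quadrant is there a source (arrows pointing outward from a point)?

Q1

The source sits at approximately (1.5, 1.5), which lies in quadrant Q1. The divergence there is about +6, positive as expected for a source.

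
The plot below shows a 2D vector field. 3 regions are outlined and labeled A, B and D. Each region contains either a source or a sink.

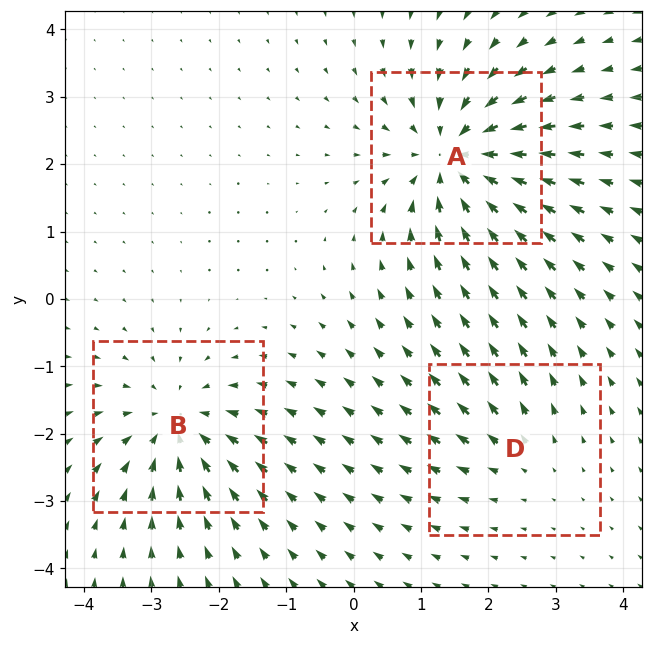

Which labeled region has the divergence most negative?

A

Divergence at each region's feature centre — A: about -5, B: about -4, D: about +2. Region A is most negative.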